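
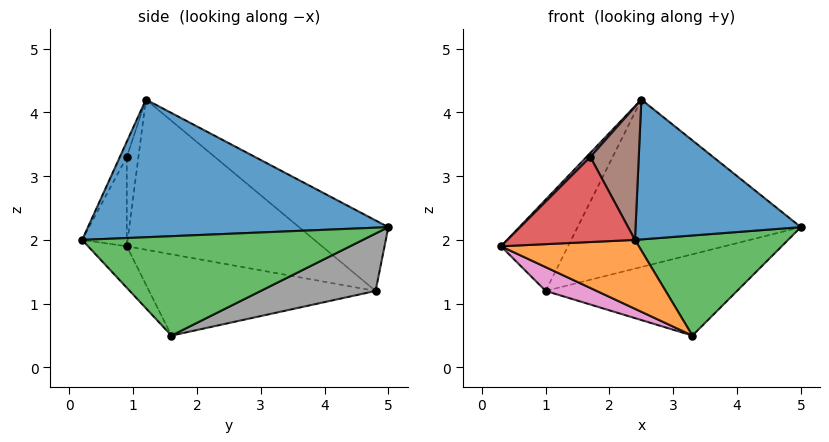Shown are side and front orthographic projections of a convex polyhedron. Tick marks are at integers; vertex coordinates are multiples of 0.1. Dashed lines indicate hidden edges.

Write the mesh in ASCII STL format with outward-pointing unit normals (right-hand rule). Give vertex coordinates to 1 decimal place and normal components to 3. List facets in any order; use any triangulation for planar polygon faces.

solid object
 facet normal 0.862 -0.474 0.176
  outer loop
   vertex 2.5 1.2 4.2
   vertex 2.4 0.2 2.0
   vertex 5.0 5.0 2.2
  endloop
 endfacet
 facet normal -0.185 -0.660 -0.728
  outer loop
   vertex 3.3 1.6 0.5
   vertex 2.4 0.2 2.0
   vertex 0.3 0.9 1.9
  endloop
 endfacet
 facet normal 0.875 -0.477 0.080
  outer loop
   vertex 3.3 1.6 0.5
   vertex 5.0 5.0 2.2
   vertex 2.4 0.2 2.0
  endloop
 endfacet
 facet normal -0.314 -0.896 0.314
  outer loop
   vertex 1.7 0.9 3.3
   vertex 0.3 0.9 1.9
   vertex 2.4 0.2 2.0
  endloop
 endfacet
 facet normal -0.688 -0.229 0.688
  outer loop
   vertex 1.7 0.9 3.3
   vertex 2.5 1.2 4.2
   vertex 0.3 0.9 1.9
  endloop
 endfacet
 facet normal -0.129 -0.900 0.415
  outer loop
   vertex 1.7 0.9 3.3
   vertex 2.4 0.2 2.0
   vertex 2.5 1.2 4.2
  endloop
 endfacet
 facet normal -0.404 -0.091 -0.910
  outer loop
   vertex 1.0 4.8 1.2
   vertex 3.3 1.6 0.5
   vertex 0.3 0.9 1.9
  endloop
 endfacet
 facet normal 0.211 0.351 -0.912
  outer loop
   vertex 1.0 4.8 1.2
   vertex 5.0 5.0 2.2
   vertex 3.3 1.6 0.5
  endloop
 endfacet
 facet normal -0.716 0.246 0.653
  outer loop
   vertex 1.0 4.8 1.2
   vertex 0.3 0.9 1.9
   vertex 2.5 1.2 4.2
  endloop
 endfacet
 facet normal -0.226 0.566 0.793
  outer loop
   vertex 1.0 4.8 1.2
   vertex 2.5 1.2 4.2
   vertex 5.0 5.0 2.2
  endloop
 endfacet
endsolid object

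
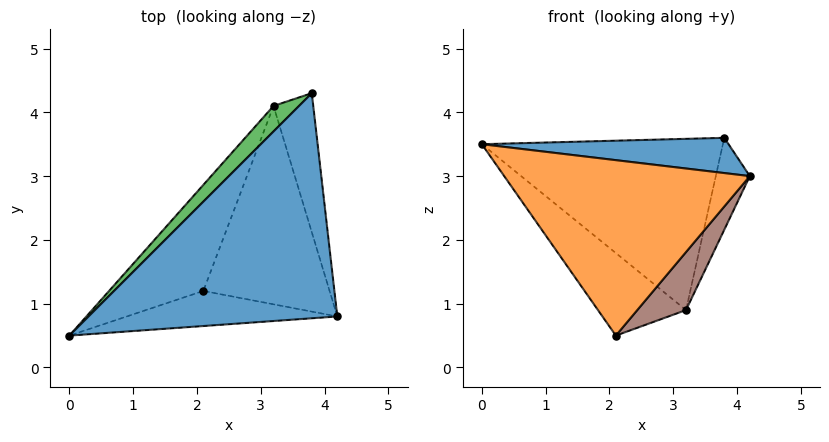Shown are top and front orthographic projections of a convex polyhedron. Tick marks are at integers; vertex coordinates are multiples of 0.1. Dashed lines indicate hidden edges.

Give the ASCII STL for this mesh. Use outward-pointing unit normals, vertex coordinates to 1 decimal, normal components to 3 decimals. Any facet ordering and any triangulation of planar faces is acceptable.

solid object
 facet normal 0.128 -0.153 0.980
  outer loop
   vertex 3.8 4.3 3.6
   vertex 0.0 0.5 3.5
   vertex 4.2 0.8 3.0
  endloop
 endfacet
 facet normal 0.047 -0.980 -0.196
  outer loop
   vertex 2.1 1.2 0.5
   vertex 4.2 0.8 3.0
   vertex 0.0 0.5 3.5
  endloop
 endfacet
 facet normal -0.705 0.702 0.105
  outer loop
   vertex 3.2 4.1 0.9
   vertex 0.0 0.5 3.5
   vertex 3.8 4.3 3.6
  endloop
 endfacet
 facet normal -0.800 0.369 -0.474
  outer loop
   vertex 3.2 4.1 0.9
   vertex 2.1 1.2 0.5
   vertex 0.0 0.5 3.5
  endloop
 endfacet
 facet normal 0.963 0.149 -0.225
  outer loop
   vertex 3.2 4.1 0.9
   vertex 3.8 4.3 3.6
   vertex 4.2 0.8 3.0
  endloop
 endfacet
 facet normal 0.737 -0.190 -0.649
  outer loop
   vertex 3.2 4.1 0.9
   vertex 4.2 0.8 3.0
   vertex 2.1 1.2 0.5
  endloop
 endfacet
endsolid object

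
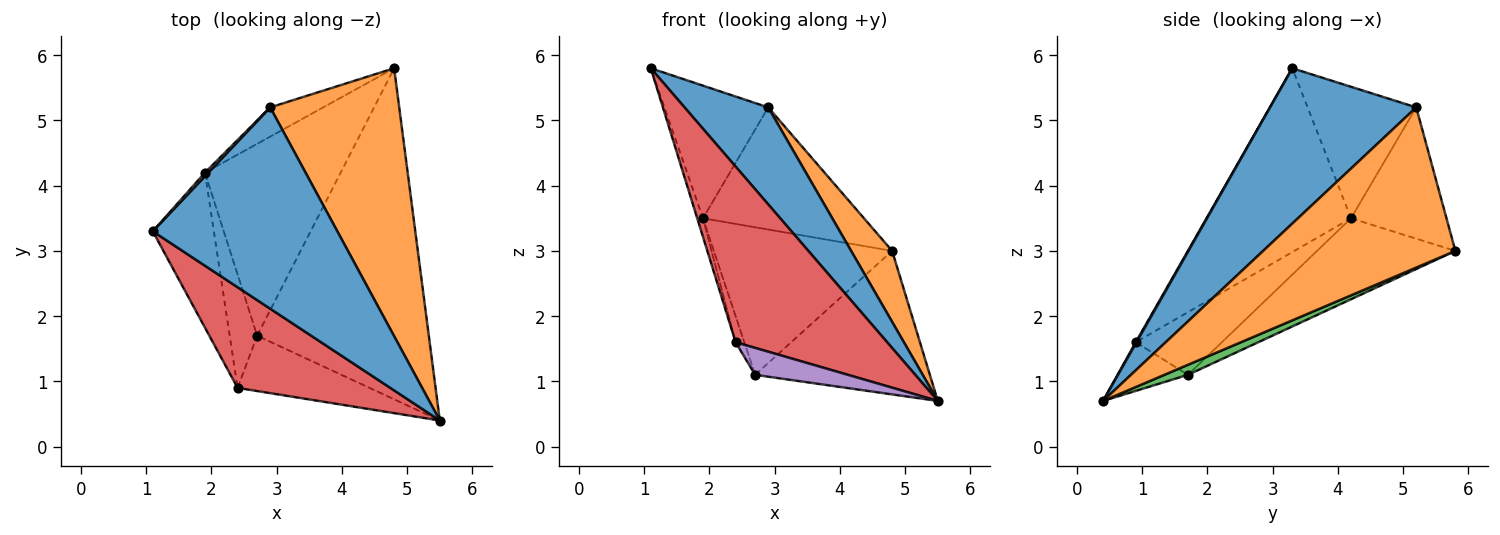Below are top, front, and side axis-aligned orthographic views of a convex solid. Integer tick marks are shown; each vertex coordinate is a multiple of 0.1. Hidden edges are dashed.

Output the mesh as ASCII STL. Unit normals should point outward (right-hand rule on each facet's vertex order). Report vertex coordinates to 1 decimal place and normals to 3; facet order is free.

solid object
 facet normal 0.604 -0.346 0.718
  outer loop
   vertex 2.9 5.2 5.2
   vertex 1.1 3.3 5.8
   vertex 5.5 0.4 0.7
  endloop
 endfacet
 facet normal 0.768 -0.164 0.619
  outer loop
   vertex 2.9 5.2 5.2
   vertex 5.5 0.4 0.7
   vertex 4.8 5.8 3.0
  endloop
 endfacet
 facet normal 0.054 0.397 -0.916
  outer loop
   vertex 2.7 1.7 1.1
   vertex 4.8 5.8 3.0
   vertex 5.5 0.4 0.7
  endloop
 endfacet
 facet normal 0.004 -0.868 0.497
  outer loop
   vertex 2.4 0.9 1.6
   vertex 5.5 0.4 0.7
   vertex 1.1 3.3 5.8
  endloop
 endfacet
 facet normal -0.315 -0.415 -0.853
  outer loop
   vertex 2.4 0.9 1.6
   vertex 2.7 1.7 1.1
   vertex 5.5 0.4 0.7
  endloop
 endfacet
 facet normal -0.500 0.842 -0.202
  outer loop
   vertex 1.9 4.2 3.5
   vertex 2.9 5.2 5.2
   vertex 4.8 5.8 3.0
  endloop
 endfacet
 facet normal -0.428 0.551 -0.717
  outer loop
   vertex 1.9 4.2 3.5
   vertex 4.8 5.8 3.0
   vertex 2.7 1.7 1.1
  endloop
 endfacet
 facet normal -0.723 0.691 0.019
  outer loop
   vertex 1.9 4.2 3.5
   vertex 1.1 3.3 5.8
   vertex 2.9 5.2 5.2
  endloop
 endfacet
 facet normal -0.948 0.038 -0.315
  outer loop
   vertex 1.9 4.2 3.5
   vertex 2.4 0.9 1.6
   vertex 1.1 3.3 5.8
  endloop
 endfacet
 facet normal -0.912 0.092 -0.400
  outer loop
   vertex 1.9 4.2 3.5
   vertex 2.7 1.7 1.1
   vertex 2.4 0.9 1.6
  endloop
 endfacet
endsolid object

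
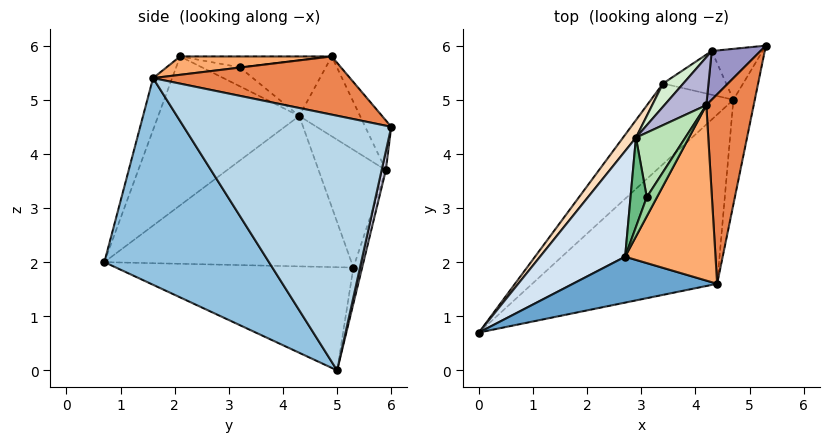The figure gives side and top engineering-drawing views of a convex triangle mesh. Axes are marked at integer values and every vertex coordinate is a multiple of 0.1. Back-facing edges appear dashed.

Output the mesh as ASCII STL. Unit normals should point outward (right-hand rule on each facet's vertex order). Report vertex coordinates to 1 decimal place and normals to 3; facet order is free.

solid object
 facet normal -0.157 -0.885 0.438
  outer loop
   vertex 4.4 1.6 5.4
   vertex 2.7 2.1 5.8
   vertex 0.0 0.7 2.0
  endloop
 endfacet
 facet normal 0.495 -0.747 -0.443
  outer loop
   vertex 4.4 1.6 5.4
   vertex 0.0 0.7 2.0
   vertex 4.7 5.0 0.0
  endloop
 endfacet
 facet normal 0.973 -0.216 -0.082
  outer loop
   vertex 4.4 1.6 5.4
   vertex 4.7 5.0 0.0
   vertex 5.3 6.0 4.5
  endloop
 endfacet
 facet normal -0.825 0.311 0.472
  outer loop
   vertex 2.9 4.3 4.7
   vertex 0.0 0.7 2.0
   vertex 2.7 2.1 5.8
  endloop
 endfacet
 facet normal 0.775 -0.030 0.631
  outer loop
   vertex 4.2 4.9 5.8
   vertex 4.4 1.6 5.4
   vertex 5.3 6.0 4.5
  endloop
 endfacet
 facet normal 0.198 -0.106 0.974
  outer loop
   vertex 4.2 4.9 5.8
   vertex 2.7 2.1 5.8
   vertex 4.4 1.6 5.4
  endloop
 endfacet
 facet normal -0.681 0.491 -0.543
  outer loop
   vertex 3.4 5.3 1.9
   vertex 4.7 5.0 0.0
   vertex 0.0 0.7 2.0
  endloop
 endfacet
 facet normal -0.802 0.594 0.069
  outer loop
   vertex 3.4 5.3 1.9
   vertex 0.0 0.7 2.0
   vertex 2.9 4.3 4.7
  endloop
 endfacet
 facet normal -0.706 0.367 0.605
  outer loop
   vertex 3.1 3.2 5.6
   vertex 2.9 4.3 4.7
   vertex 2.7 2.1 5.8
  endloop
 endfacet
 facet normal -0.677 0.363 0.641
  outer loop
   vertex 3.1 3.2 5.6
   vertex 2.7 2.1 5.8
   vertex 4.2 4.9 5.8
  endloop
 endfacet
 facet normal -0.694 0.376 0.614
  outer loop
   vertex 3.1 3.2 5.6
   vertex 4.2 4.9 5.8
   vertex 2.9 4.3 4.7
  endloop
 endfacet
 facet normal -0.708 0.696 0.122
  outer loop
   vertex 4.3 5.9 3.7
   vertex 3.4 5.3 1.9
   vertex 2.9 4.3 4.7
  endloop
 endfacet
 facet normal -0.389 0.839 0.381
  outer loop
   vertex 4.3 5.9 3.7
   vertex 4.2 4.9 5.8
   vertex 5.3 6.0 4.5
  endloop
 endfacet
 facet normal -0.606 0.729 0.318
  outer loop
   vertex 4.3 5.9 3.7
   vertex 2.9 4.3 4.7
   vertex 4.2 4.9 5.8
  endloop
 endfacet
 facet normal 0.084 0.970 -0.227
  outer loop
   vertex 4.3 5.9 3.7
   vertex 5.3 6.0 4.5
   vertex 4.7 5.0 0.0
  endloop
 endfacet
 facet normal -0.142 0.958 -0.248
  outer loop
   vertex 4.3 5.9 3.7
   vertex 4.7 5.0 0.0
   vertex 3.4 5.3 1.9
  endloop
 endfacet
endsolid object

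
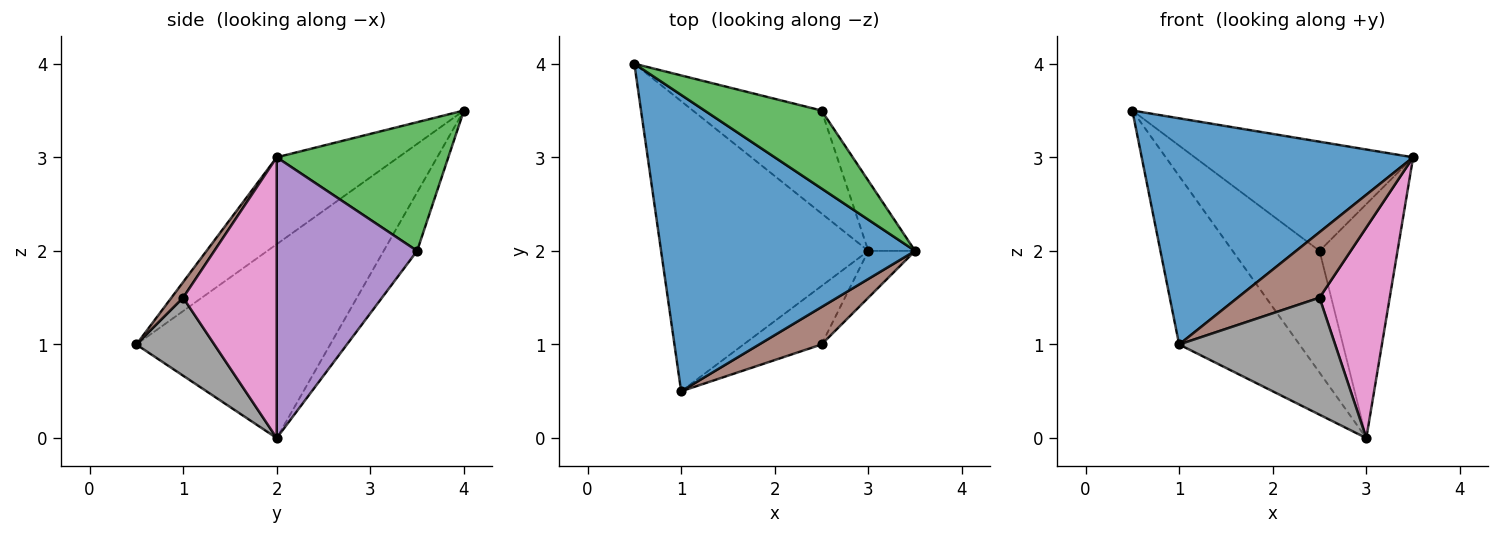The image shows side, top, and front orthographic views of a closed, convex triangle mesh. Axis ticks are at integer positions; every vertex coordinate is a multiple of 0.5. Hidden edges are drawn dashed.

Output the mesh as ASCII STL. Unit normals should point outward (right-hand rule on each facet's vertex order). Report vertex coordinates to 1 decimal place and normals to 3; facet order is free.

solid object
 facet normal -0.262 -0.585 0.767
  outer loop
   vertex 1.0 0.5 1.0
   vertex 3.5 2.0 3.0
   vertex 0.5 4.0 3.5
  endloop
 endfacet
 facet normal -0.629 0.390 -0.672
  outer loop
   vertex 3.0 2.0 0.0
   vertex 1.0 0.5 1.0
   vertex 0.5 4.0 3.5
  endloop
 endfacet
 facet normal 0.539 0.686 0.490
  outer loop
   vertex 2.5 3.5 2.0
   vertex 0.5 4.0 3.5
   vertex 3.5 2.0 3.0
  endloop
 endfacet
 facet normal -0.282 0.732 -0.620
  outer loop
   vertex 2.5 3.5 2.0
   vertex 3.0 2.0 0.0
   vertex 0.5 4.0 3.5
  endloop
 endfacet
 facet normal 0.865 0.481 -0.144
  outer loop
   vertex 2.5 3.5 2.0
   vertex 3.5 2.0 3.0
   vertex 3.0 2.0 0.0
  endloop
 endfacet
 facet normal 0.123 -0.862 0.492
  outer loop
   vertex 2.5 1.0 1.5
   vertex 3.5 2.0 3.0
   vertex 1.0 0.5 1.0
  endloop
 endfacet
 facet normal 0.793 -0.595 -0.132
  outer loop
   vertex 2.5 1.0 1.5
   vertex 3.0 2.0 0.0
   vertex 3.5 2.0 3.0
  endloop
 endfacet
 facet normal 0.408 -0.816 -0.408
  outer loop
   vertex 2.5 1.0 1.5
   vertex 1.0 0.5 1.0
   vertex 3.0 2.0 0.0
  endloop
 endfacet
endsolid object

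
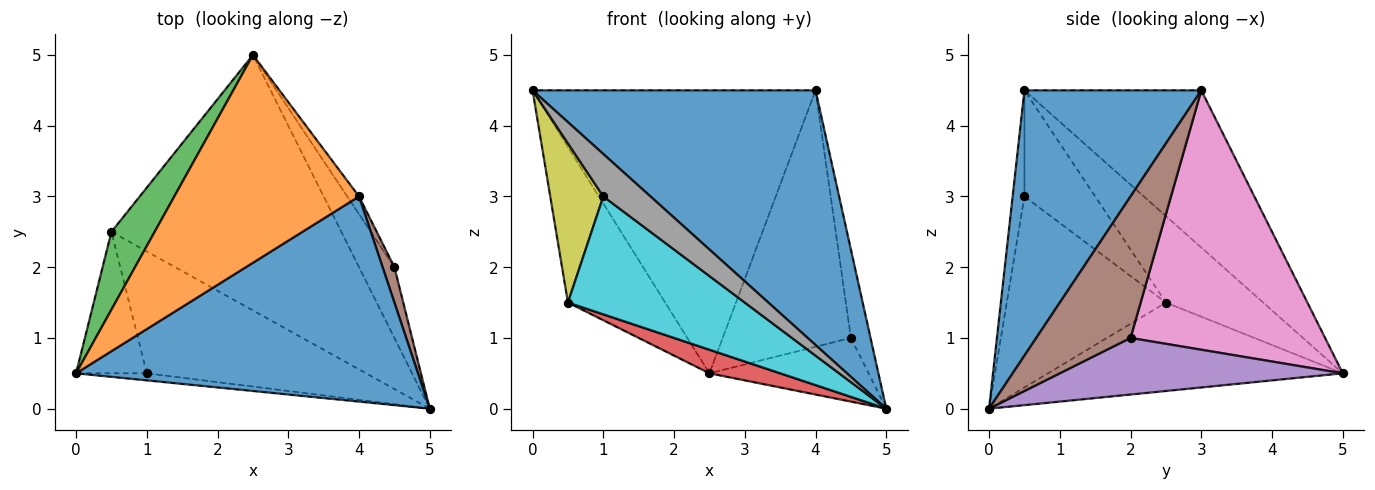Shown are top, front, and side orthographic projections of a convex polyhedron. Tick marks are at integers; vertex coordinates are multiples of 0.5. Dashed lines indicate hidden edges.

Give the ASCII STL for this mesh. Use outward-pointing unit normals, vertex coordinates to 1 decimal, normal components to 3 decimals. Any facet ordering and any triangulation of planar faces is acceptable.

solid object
 facet normal 0.438 -0.700 0.564
  outer loop
   vertex 4.0 3.0 4.5
   vertex 0.0 0.5 4.5
   vertex 5.0 0.0 0.0
  endloop
 endfacet
 facet normal -0.450 0.720 0.529
  outer loop
   vertex 4.0 3.0 4.5
   vertex 2.5 5.0 0.5
   vertex 0.0 0.5 4.5
  endloop
 endfacet
 facet normal -0.667 0.667 0.333
  outer loop
   vertex 0.5 2.5 1.5
   vertex 0.0 0.5 4.5
   vertex 2.5 5.0 0.5
  endloop
 endfacet
 facet normal -0.358 -0.086 -0.930
  outer loop
   vertex 0.5 2.5 1.5
   vertex 2.5 5.0 0.5
   vertex 5.0 0.0 0.0
  endloop
 endfacet
 facet normal 0.765 0.431 -0.478
  outer loop
   vertex 4.5 2.0 1.0
   vertex 5.0 0.0 0.0
   vertex 2.5 5.0 0.5
  endloop
 endfacet
 facet normal 0.976 0.203 0.081
  outer loop
   vertex 4.5 2.0 1.0
   vertex 4.0 3.0 4.5
   vertex 5.0 0.0 0.0
  endloop
 endfacet
 facet normal 0.834 0.550 -0.038
  outer loop
   vertex 4.5 2.0 1.0
   vertex 2.5 5.0 0.5
   vertex 4.0 3.0 4.5
  endloop
 endfacet
 facet normal -0.239 -0.958 -0.160
  outer loop
   vertex 1.0 0.5 3.0
   vertex 5.0 0.0 0.0
   vertex 0.0 0.5 4.5
  endloop
 endfacet
 facet normal -0.706 -0.529 -0.471
  outer loop
   vertex 1.0 0.5 3.0
   vertex 0.0 0.5 4.5
   vertex 0.5 2.5 1.5
  endloop
 endfacet
 facet normal -0.531 -0.589 -0.609
  outer loop
   vertex 1.0 0.5 3.0
   vertex 0.5 2.5 1.5
   vertex 5.0 0.0 0.0
  endloop
 endfacet
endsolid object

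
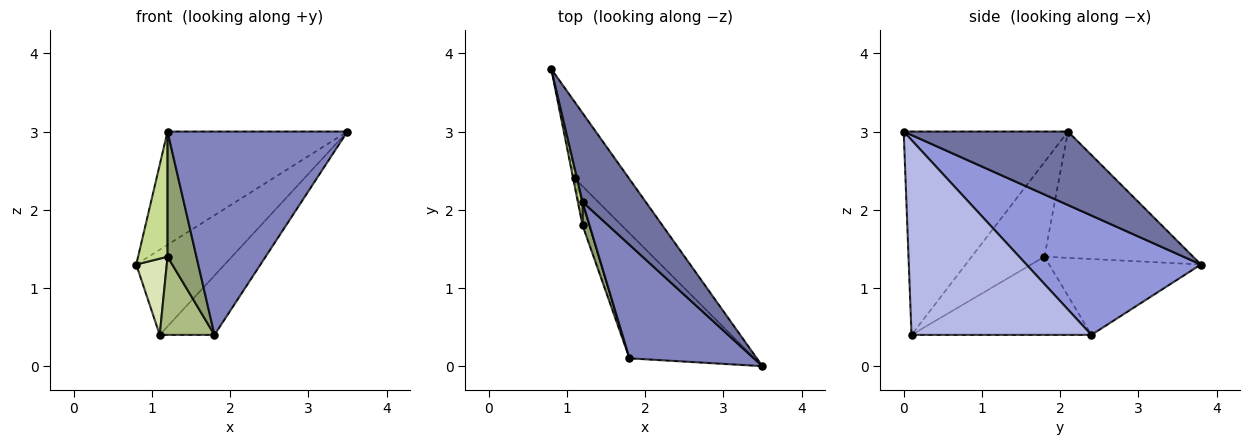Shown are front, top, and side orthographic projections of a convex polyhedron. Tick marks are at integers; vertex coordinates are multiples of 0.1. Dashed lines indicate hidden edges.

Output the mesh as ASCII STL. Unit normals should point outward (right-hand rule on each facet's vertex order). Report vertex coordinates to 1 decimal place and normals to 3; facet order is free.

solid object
 facet normal 0.583 0.639 0.502
  outer loop
   vertex 1.2 2.1 3.0
   vertex 3.5 0.0 3.0
   vertex 0.8 3.8 1.3
  endloop
 endfacet
 facet normal -0.623 -0.683 0.381
  outer loop
   vertex 1.2 2.1 3.0
   vertex 1.8 0.1 0.4
   vertex 3.5 0.0 3.0
  endloop
 endfacet
 facet normal 0.826 0.419 -0.376
  outer loop
   vertex 1.1 2.4 0.4
   vertex 0.8 3.8 1.3
   vertex 3.5 0.0 3.0
  endloop
 endfacet
 facet normal 0.815 0.248 -0.523
  outer loop
   vertex 1.1 2.4 0.4
   vertex 3.5 0.0 3.0
   vertex 1.8 0.1 0.4
  endloop
 endfacet
 facet normal -0.927 -0.368 0.069
  outer loop
   vertex 1.2 1.8 1.4
   vertex 1.8 0.1 0.4
   vertex 1.2 2.1 3.0
  endloop
 endfacet
 facet normal -0.954 -0.290 -0.079
  outer loop
   vertex 1.2 1.8 1.4
   vertex 1.1 2.4 0.4
   vertex 1.8 0.1 0.4
  endloop
 endfacet
 facet normal -0.980 -0.194 0.036
  outer loop
   vertex 1.2 1.8 1.4
   vertex 1.2 2.1 3.0
   vertex 0.8 3.8 1.3
  endloop
 endfacet
 facet normal -0.980 -0.197 -0.020
  outer loop
   vertex 1.2 1.8 1.4
   vertex 0.8 3.8 1.3
   vertex 1.1 2.4 0.4
  endloop
 endfacet
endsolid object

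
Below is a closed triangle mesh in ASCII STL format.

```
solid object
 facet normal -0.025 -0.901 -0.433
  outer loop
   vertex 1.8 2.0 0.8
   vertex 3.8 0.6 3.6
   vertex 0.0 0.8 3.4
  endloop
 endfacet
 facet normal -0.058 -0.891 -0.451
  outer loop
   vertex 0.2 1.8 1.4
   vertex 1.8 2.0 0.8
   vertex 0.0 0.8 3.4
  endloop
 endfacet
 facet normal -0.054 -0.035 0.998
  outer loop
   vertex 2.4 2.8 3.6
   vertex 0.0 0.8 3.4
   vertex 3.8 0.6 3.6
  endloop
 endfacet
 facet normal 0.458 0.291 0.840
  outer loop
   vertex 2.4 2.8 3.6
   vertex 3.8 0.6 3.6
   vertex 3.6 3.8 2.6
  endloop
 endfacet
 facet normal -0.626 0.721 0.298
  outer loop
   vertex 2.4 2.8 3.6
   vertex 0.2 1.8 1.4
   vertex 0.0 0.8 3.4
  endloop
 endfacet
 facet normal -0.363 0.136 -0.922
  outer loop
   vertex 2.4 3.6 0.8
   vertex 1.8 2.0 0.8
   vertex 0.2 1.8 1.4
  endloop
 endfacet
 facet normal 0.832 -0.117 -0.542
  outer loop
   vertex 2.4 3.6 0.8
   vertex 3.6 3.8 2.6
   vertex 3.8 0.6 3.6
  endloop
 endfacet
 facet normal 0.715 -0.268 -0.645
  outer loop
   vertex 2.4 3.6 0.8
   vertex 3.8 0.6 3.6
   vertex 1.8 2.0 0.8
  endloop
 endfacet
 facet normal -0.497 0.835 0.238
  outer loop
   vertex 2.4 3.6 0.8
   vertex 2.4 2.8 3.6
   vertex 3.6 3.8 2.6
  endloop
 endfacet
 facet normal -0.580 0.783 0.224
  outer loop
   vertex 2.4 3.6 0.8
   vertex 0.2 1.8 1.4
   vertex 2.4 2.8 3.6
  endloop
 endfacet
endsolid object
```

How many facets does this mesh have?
10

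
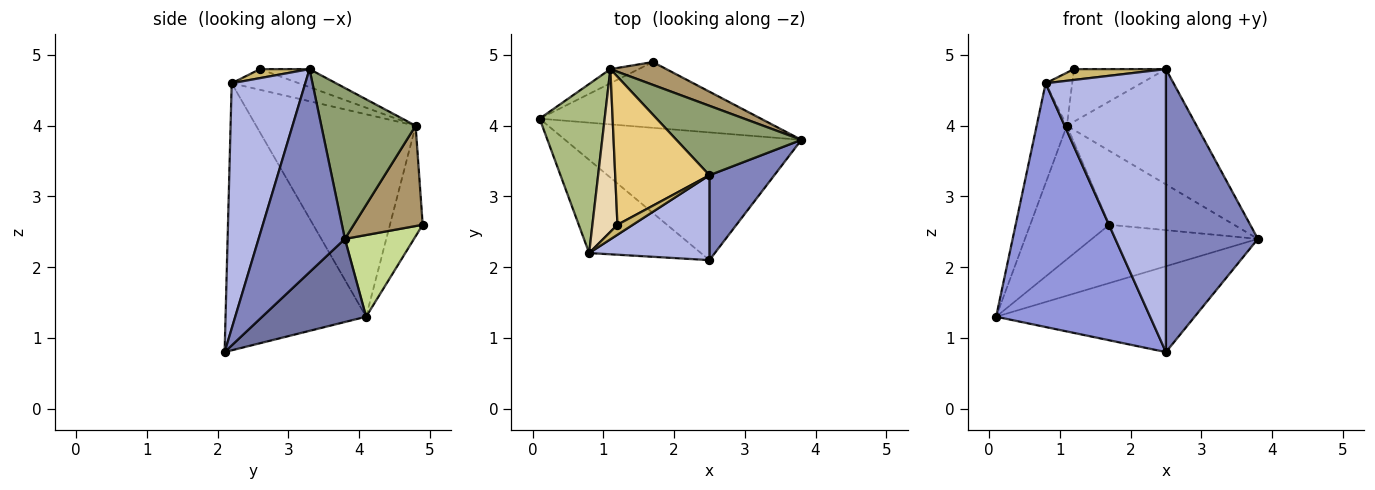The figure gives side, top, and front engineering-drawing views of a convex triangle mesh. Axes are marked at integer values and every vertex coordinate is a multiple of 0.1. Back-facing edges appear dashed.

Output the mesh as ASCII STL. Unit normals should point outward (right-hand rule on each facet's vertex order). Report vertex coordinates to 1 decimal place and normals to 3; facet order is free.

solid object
 facet normal 0.280 0.535 -0.797
  outer loop
   vertex 2.5 2.1 0.8
   vertex 0.1 4.1 1.3
   vertex 3.8 3.8 2.4
  endloop
 endfacet
 facet normal 0.669 -0.712 0.214
  outer loop
   vertex 2.5 3.3 4.8
   vertex 2.5 2.1 0.8
   vertex 3.8 3.8 2.4
  endloop
 endfacet
 facet normal -0.649 -0.711 -0.272
  outer loop
   vertex 0.8 2.2 4.6
   vertex 0.1 4.1 1.3
   vertex 2.5 2.1 0.8
  endloop
 endfacet
 facet normal 0.506 -0.826 0.248
  outer loop
   vertex 0.8 2.2 4.6
   vertex 2.5 2.1 0.8
   vertex 2.5 3.3 4.8
  endloop
 endfacet
 facet normal 0.529 0.727 0.438
  outer loop
   vertex 1.1 4.8 4.0
   vertex 2.5 3.3 4.8
   vertex 3.8 3.8 2.4
  endloop
 endfacet
 facet normal -0.937 0.178 0.301
  outer loop
   vertex 1.1 4.8 4.0
   vertex 0.1 4.1 1.3
   vertex 0.8 2.2 4.6
  endloop
 endfacet
 facet normal 0.266 0.639 -0.721
  outer loop
   vertex 1.7 4.9 2.6
   vertex 3.8 3.8 2.4
   vertex 0.1 4.1 1.3
  endloop
 endfacet
 facet normal -0.381 0.920 -0.097
  outer loop
   vertex 1.7 4.9 2.6
   vertex 0.1 4.1 1.3
   vertex 1.1 4.8 4.0
  endloop
 endfacet
 facet normal 0.467 0.845 0.261
  outer loop
   vertex 1.7 4.9 2.6
   vertex 1.1 4.8 4.0
   vertex 3.8 3.8 2.4
  endloop
 endfacet
 facet normal 0.368 -0.683 0.631
  outer loop
   vertex 1.2 2.6 4.8
   vertex 0.8 2.2 4.6
   vertex 2.5 3.3 4.8
  endloop
 endfacet
 facet normal -0.177 0.329 0.927
  outer loop
   vertex 1.2 2.6 4.8
   vertex 2.5 3.3 4.8
   vertex 1.1 4.8 4.0
  endloop
 endfacet
 facet normal -0.618 0.244 0.748
  outer loop
   vertex 1.2 2.6 4.8
   vertex 1.1 4.8 4.0
   vertex 0.8 2.2 4.6
  endloop
 endfacet
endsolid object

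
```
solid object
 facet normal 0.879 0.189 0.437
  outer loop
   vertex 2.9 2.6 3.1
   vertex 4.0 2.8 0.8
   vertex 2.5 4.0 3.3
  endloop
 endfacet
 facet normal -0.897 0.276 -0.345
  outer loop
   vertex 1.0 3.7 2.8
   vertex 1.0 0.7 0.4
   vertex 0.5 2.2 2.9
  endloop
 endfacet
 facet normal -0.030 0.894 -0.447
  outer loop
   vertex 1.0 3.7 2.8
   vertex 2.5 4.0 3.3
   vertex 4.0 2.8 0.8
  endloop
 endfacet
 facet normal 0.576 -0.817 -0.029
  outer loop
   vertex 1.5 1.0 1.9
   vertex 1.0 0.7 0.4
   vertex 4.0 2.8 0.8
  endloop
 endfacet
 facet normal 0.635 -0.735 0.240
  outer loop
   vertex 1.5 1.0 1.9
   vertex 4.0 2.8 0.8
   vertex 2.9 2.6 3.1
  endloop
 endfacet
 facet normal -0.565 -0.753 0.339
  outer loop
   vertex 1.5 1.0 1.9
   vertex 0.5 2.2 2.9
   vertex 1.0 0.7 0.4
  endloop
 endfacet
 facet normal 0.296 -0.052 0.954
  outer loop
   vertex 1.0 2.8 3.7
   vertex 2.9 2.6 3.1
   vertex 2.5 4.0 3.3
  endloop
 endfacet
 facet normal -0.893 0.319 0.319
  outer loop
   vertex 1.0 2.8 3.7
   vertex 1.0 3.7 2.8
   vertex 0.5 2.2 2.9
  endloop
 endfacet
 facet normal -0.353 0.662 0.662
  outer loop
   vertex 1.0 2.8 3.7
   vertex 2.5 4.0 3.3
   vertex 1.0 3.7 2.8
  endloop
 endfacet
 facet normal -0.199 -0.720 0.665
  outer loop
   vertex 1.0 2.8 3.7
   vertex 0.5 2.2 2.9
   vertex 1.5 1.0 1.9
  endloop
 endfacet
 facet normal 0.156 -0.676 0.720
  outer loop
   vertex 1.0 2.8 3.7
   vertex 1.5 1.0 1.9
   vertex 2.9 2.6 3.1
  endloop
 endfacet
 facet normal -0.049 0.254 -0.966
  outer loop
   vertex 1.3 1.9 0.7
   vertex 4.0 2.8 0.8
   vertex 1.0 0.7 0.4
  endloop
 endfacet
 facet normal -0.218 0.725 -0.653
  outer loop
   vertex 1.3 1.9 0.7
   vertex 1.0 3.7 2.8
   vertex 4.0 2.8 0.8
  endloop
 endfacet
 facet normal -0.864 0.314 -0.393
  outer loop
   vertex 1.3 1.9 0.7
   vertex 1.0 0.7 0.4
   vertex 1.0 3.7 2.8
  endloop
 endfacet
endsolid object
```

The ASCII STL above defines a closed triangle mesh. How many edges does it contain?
21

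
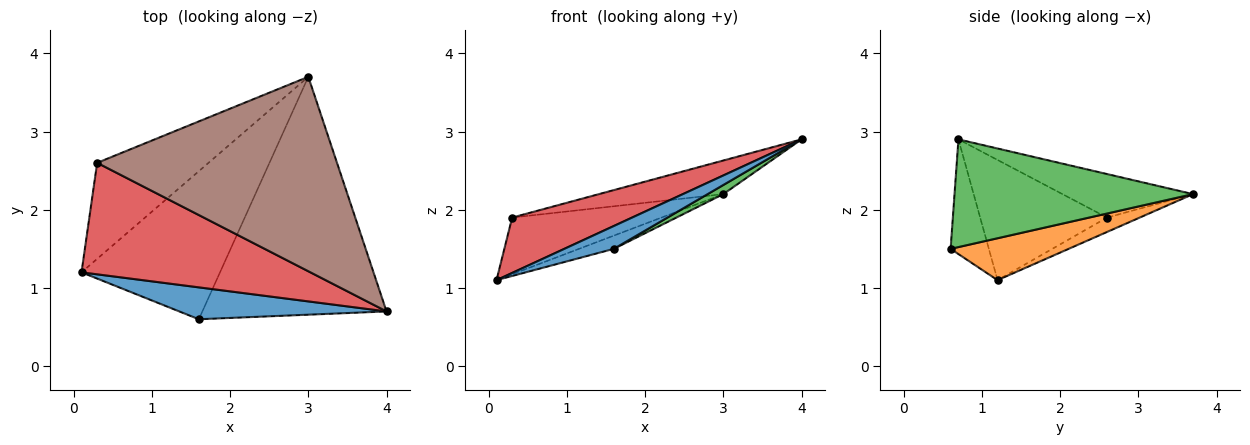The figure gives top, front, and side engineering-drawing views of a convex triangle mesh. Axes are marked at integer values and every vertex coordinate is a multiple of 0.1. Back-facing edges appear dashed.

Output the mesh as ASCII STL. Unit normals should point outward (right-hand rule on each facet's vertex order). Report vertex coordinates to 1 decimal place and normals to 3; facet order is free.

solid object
 facet normal -0.410 -0.531 0.741
  outer loop
   vertex 1.6 0.6 1.5
   vertex 4.0 0.7 2.9
   vertex 0.1 1.2 1.1
  endloop
 endfacet
 facet normal 0.288 0.085 -0.954
  outer loop
   vertex 1.6 0.6 1.5
   vertex 0.1 1.2 1.1
   vertex 3.0 3.7 2.2
  endloop
 endfacet
 facet normal 0.505 -0.033 -0.863
  outer loop
   vertex 1.6 0.6 1.5
   vertex 3.0 3.7 2.2
   vertex 4.0 0.7 2.9
  endloop
 endfacet
 facet normal -0.426 -0.402 0.811
  outer loop
   vertex 0.3 2.6 1.9
   vertex 0.1 1.2 1.1
   vertex 4.0 0.7 2.9
  endloop
 endfacet
 facet normal -0.111 0.505 -0.856
  outer loop
   vertex 0.3 2.6 1.9
   vertex 3.0 3.7 2.2
   vertex 0.1 1.2 1.1
  endloop
 endfacet
 facet normal -0.176 0.168 0.970
  outer loop
   vertex 0.3 2.6 1.9
   vertex 4.0 0.7 2.9
   vertex 3.0 3.7 2.2
  endloop
 endfacet
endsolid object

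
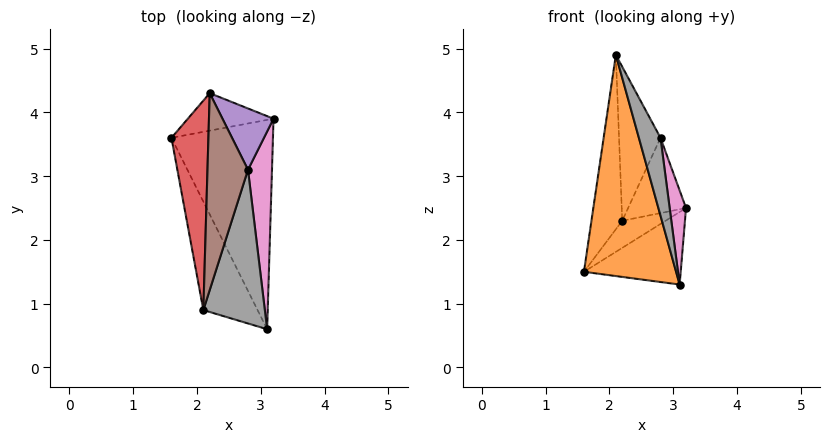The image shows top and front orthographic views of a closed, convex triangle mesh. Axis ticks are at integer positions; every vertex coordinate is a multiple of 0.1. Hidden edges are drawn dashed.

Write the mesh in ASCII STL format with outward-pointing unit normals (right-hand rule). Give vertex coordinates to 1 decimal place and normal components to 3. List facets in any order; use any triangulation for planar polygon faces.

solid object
 facet normal 0.468 0.290 -0.835
  outer loop
   vertex 3.1 0.6 1.3
   vertex 1.6 3.6 1.5
   vertex 3.2 3.9 2.5
  endloop
 endfacet
 facet normal -0.880 -0.426 -0.209
  outer loop
   vertex 2.1 0.9 4.9
   vertex 1.6 3.6 1.5
   vertex 3.1 0.6 1.3
  endloop
 endfacet
 facet normal 0.369 0.545 -0.753
  outer loop
   vertex 2.2 4.3 2.3
   vertex 3.2 3.9 2.5
   vertex 1.6 3.6 1.5
  endloop
 endfacet
 facet normal -0.871 0.315 0.378
  outer loop
   vertex 2.2 4.3 2.3
   vertex 1.6 3.6 1.5
   vertex 2.1 0.9 4.9
  endloop
 endfacet
 facet normal 0.181 0.763 0.621
  outer loop
   vertex 2.8 3.1 3.6
   vertex 3.2 3.9 2.5
   vertex 2.2 4.3 2.3
  endloop
 endfacet
 facet normal -0.428 0.557 0.712
  outer loop
   vertex 2.8 3.1 3.6
   vertex 2.2 4.3 2.3
   vertex 2.1 0.9 4.9
  endloop
 endfacet
 facet normal 0.958 -0.123 0.259
  outer loop
   vertex 2.8 3.1 3.6
   vertex 3.1 0.6 1.3
   vertex 3.2 3.9 2.5
  endloop
 endfacet
 facet normal 0.951 -0.140 0.276
  outer loop
   vertex 2.8 3.1 3.6
   vertex 2.1 0.9 4.9
   vertex 3.1 0.6 1.3
  endloop
 endfacet
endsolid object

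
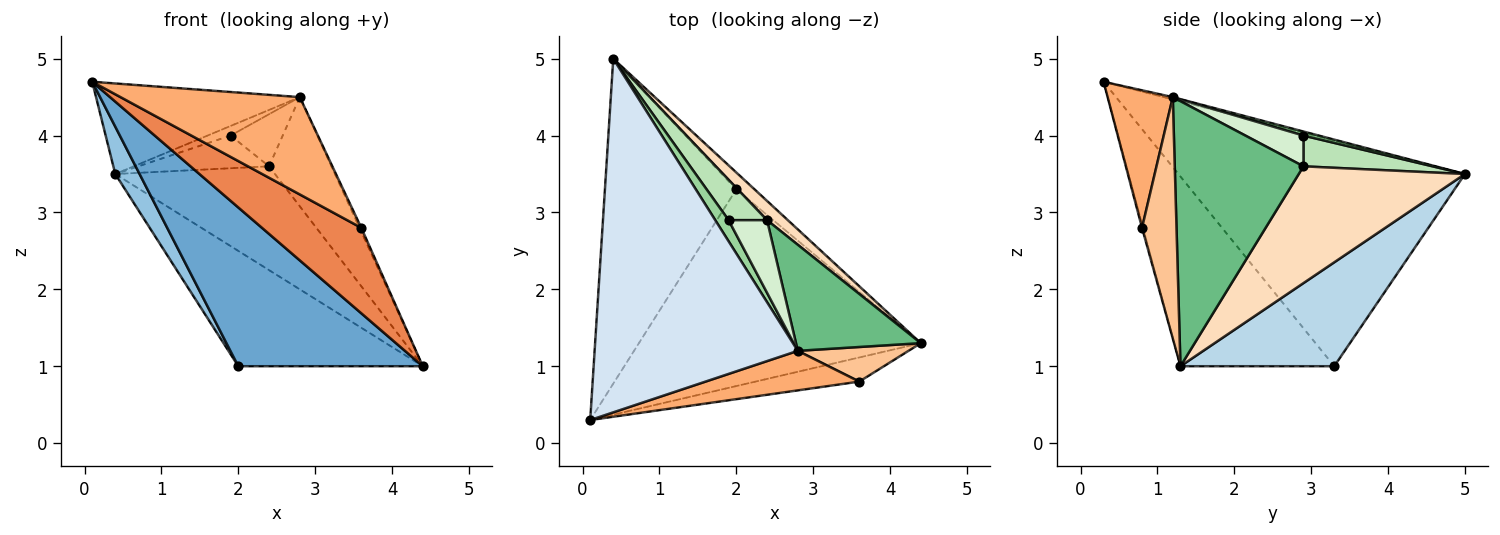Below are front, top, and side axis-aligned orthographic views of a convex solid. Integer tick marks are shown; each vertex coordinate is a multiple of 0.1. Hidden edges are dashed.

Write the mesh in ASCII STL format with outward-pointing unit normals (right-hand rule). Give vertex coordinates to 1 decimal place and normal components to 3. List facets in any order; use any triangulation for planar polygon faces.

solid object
 facet normal -0.464 -0.557 -0.689
  outer loop
   vertex 2.0 3.3 1.0
   vertex 4.4 1.3 1.0
   vertex 0.1 0.3 4.7
  endloop
 endfacet
 facet normal -0.862 -0.073 -0.502
  outer loop
   vertex 2.0 3.3 1.0
   vertex 0.1 0.3 4.7
   vertex 0.4 5.0 3.5
  endloop
 endfacet
 facet normal 0.636 0.763 -0.112
  outer loop
   vertex 2.0 3.3 1.0
   vertex 0.4 5.0 3.5
   vertex 4.4 1.3 1.0
  endloop
 endfacet
 facet normal -0.011 0.248 0.969
  outer loop
   vertex 2.8 1.2 4.5
   vertex 0.4 5.0 3.5
   vertex 0.1 0.3 4.7
  endloop
 endfacet
 facet normal -0.010 -0.962 -0.272
  outer loop
   vertex 3.6 0.8 2.8
   vertex 0.1 0.3 4.7
   vertex 4.4 1.3 1.0
  endloop
 endfacet
 facet normal 0.319 -0.878 0.357
  outer loop
   vertex 3.6 0.8 2.8
   vertex 2.8 1.2 4.5
   vertex 0.1 0.3 4.7
  endloop
 endfacet
 facet normal 0.908 0.046 0.416
  outer loop
   vertex 3.6 0.8 2.8
   vertex 4.4 1.3 1.0
   vertex 2.8 1.2 4.5
  endloop
 endfacet
 facet normal 0.715 0.687 0.127
  outer loop
   vertex 2.4 2.9 3.6
   vertex 4.4 1.3 1.0
   vertex 0.4 5.0 3.5
  endloop
 endfacet
 facet normal 0.829 0.402 0.390
  outer loop
   vertex 2.4 2.9 3.6
   vertex 2.8 1.2 4.5
   vertex 4.4 1.3 1.0
  endloop
 endfacet
 facet normal 0.266 0.399 0.878
  outer loop
   vertex 1.9 2.9 4.0
   vertex 0.4 5.0 3.5
   vertex 2.8 1.2 4.5
  endloop
 endfacet
 facet normal 0.528 0.534 0.660
  outer loop
   vertex 1.9 2.9 4.0
   vertex 2.4 2.9 3.6
   vertex 0.4 5.0 3.5
  endloop
 endfacet
 facet normal 0.545 0.489 0.681
  outer loop
   vertex 1.9 2.9 4.0
   vertex 2.8 1.2 4.5
   vertex 2.4 2.9 3.6
  endloop
 endfacet
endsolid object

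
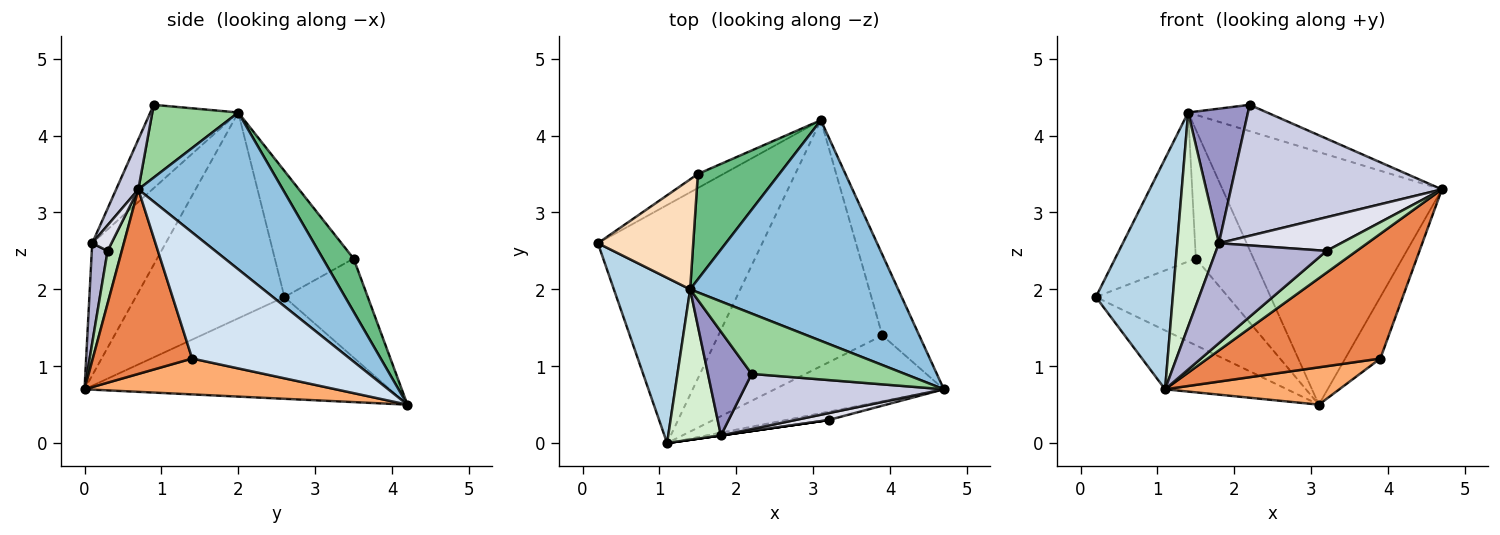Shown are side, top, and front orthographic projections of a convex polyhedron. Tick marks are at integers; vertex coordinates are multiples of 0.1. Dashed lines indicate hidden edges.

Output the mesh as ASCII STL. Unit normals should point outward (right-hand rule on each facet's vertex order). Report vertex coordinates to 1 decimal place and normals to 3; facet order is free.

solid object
 facet normal -0.515 0.206 -0.832
  outer loop
   vertex 1.1 0.0 0.7
   vertex 0.2 2.6 1.9
   vertex 3.1 4.2 0.5
  endloop
 endfacet
 facet normal 0.444 0.675 0.589
  outer loop
   vertex 1.4 2.0 4.3
   vertex 4.7 0.7 3.3
   vertex 3.1 4.2 0.5
  endloop
 endfacet
 facet normal -0.844 -0.436 0.313
  outer loop
   vertex 1.4 2.0 4.3
   vertex 0.2 2.6 1.9
   vertex 1.1 0.0 0.7
  endloop
 endfacet
 facet normal 0.938 0.209 -0.275
  outer loop
   vertex 3.9 1.4 1.1
   vertex 3.1 4.2 0.5
   vertex 4.7 0.7 3.3
  endloop
 endfacet
 facet normal 0.454 -0.788 -0.416
  outer loop
   vertex 3.9 1.4 1.1
   vertex 4.7 0.7 3.3
   vertex 1.1 0.0 0.7
  endloop
 endfacet
 facet normal 0.211 -0.147 -0.966
  outer loop
   vertex 3.9 1.4 1.1
   vertex 1.1 0.0 0.7
   vertex 3.1 4.2 0.5
  endloop
 endfacet
 facet normal -0.528 0.838 -0.136
  outer loop
   vertex 1.5 3.5 2.4
   vertex 3.1 4.2 0.5
   vertex 0.2 2.6 1.9
  endloop
 endfacet
 facet normal -0.618 0.633 0.467
  outer loop
   vertex 1.5 3.5 2.4
   vertex 0.2 2.6 1.9
   vertex 1.4 2.0 4.3
  endloop
 endfacet
 facet normal 0.382 0.716 0.585
  outer loop
   vertex 1.5 3.5 2.4
   vertex 1.4 2.0 4.3
   vertex 3.1 4.2 0.5
  endloop
 endfacet
 facet normal 0.399 0.367 0.840
  outer loop
   vertex 2.2 0.9 4.4
   vertex 4.7 0.7 3.3
   vertex 1.4 2.0 4.3
  endloop
 endfacet
 facet normal 0.402 -0.855 -0.327
  outer loop
   vertex 3.2 0.3 2.5
   vertex 1.1 0.0 0.7
   vertex 4.7 0.7 3.3
  endloop
 endfacet
 facet normal -0.822 -0.466 0.327
  outer loop
   vertex 1.8 0.1 2.6
   vertex 1.4 2.0 4.3
   vertex 1.1 0.0 0.7
  endloop
 endfacet
 facet normal -0.759 -0.516 0.398
  outer loop
   vertex 1.8 0.1 2.6
   vertex 2.2 0.9 4.4
   vertex 1.4 2.0 4.3
  endloop
 endfacet
 facet normal 0.141 -0.990 0.000
  outer loop
   vertex 1.8 0.1 2.6
   vertex 1.1 0.0 0.7
   vertex 3.2 0.3 2.5
  endloop
 endfacet
 facet normal 0.097 -0.917 0.386
  outer loop
   vertex 1.8 0.1 2.6
   vertex 4.7 0.7 3.3
   vertex 2.2 0.9 4.4
  endloop
 endfacet
 facet normal 0.152 -0.968 0.198
  outer loop
   vertex 1.8 0.1 2.6
   vertex 3.2 0.3 2.5
   vertex 4.7 0.7 3.3
  endloop
 endfacet
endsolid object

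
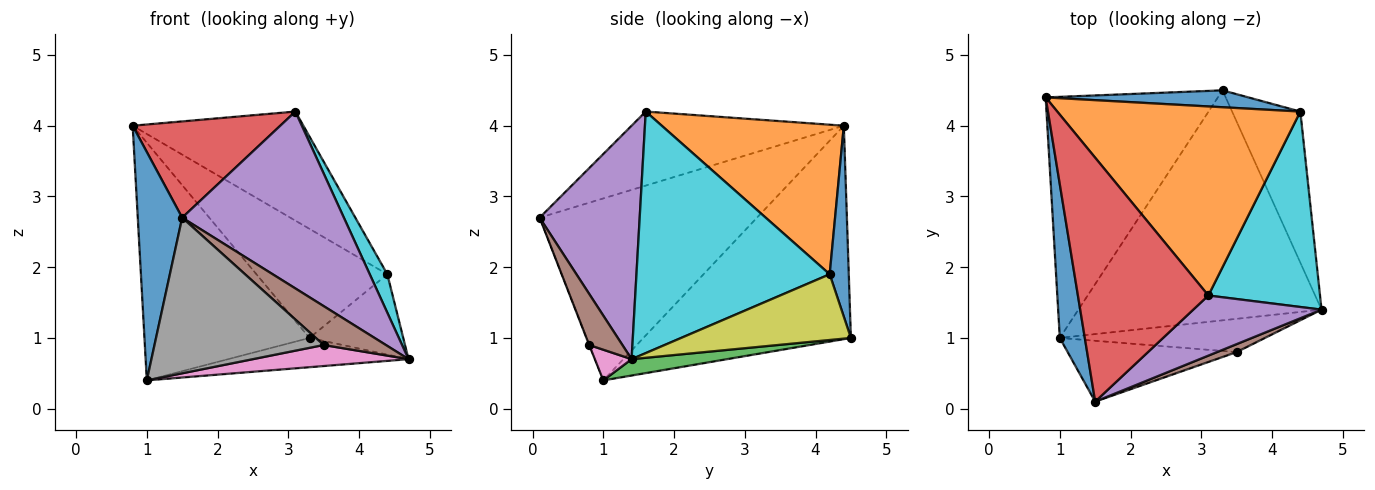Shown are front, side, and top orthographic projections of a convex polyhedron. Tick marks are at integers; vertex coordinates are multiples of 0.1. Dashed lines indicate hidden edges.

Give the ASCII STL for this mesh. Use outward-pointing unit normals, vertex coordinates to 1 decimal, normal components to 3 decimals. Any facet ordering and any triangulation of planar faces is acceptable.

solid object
 facet normal -0.971 -0.198 0.133
  outer loop
   vertex 1.0 1.0 0.4
   vertex 1.5 0.1 2.7
   vertex 0.8 4.4 4.0
  endloop
 endfacet
 facet normal -0.662 0.526 -0.534
  outer loop
   vertex 3.3 4.5 1.0
   vertex 1.0 1.0 0.4
   vertex 0.8 4.4 4.0
  endloop
 endfacet
 facet normal 0.067 0.126 -0.990
  outer loop
   vertex 3.3 4.5 1.0
   vertex 4.7 1.4 0.7
   vertex 1.0 1.0 0.4
  endloop
 endfacet
 facet normal -0.467 -0.325 0.823
  outer loop
   vertex 3.1 1.6 4.2
   vertex 0.8 4.4 4.0
   vertex 1.5 0.1 2.7
  endloop
 endfacet
 facet normal 0.505 -0.817 0.278
  outer loop
   vertex 3.1 1.6 4.2
   vertex 1.5 0.1 2.7
   vertex 4.7 1.4 0.7
  endloop
 endfacet
 facet normal 0.464 -0.868 0.178
  outer loop
   vertex 3.5 0.8 0.9
   vertex 4.7 1.4 0.7
   vertex 1.5 0.1 2.7
  endloop
 endfacet
 facet normal 0.125 -0.530 -0.839
  outer loop
   vertex 3.5 0.8 0.9
   vertex 1.0 1.0 0.4
   vertex 4.7 1.4 0.7
  endloop
 endfacet
 facet normal -0.002 -0.931 -0.364
  outer loop
   vertex 3.5 0.8 0.9
   vertex 1.5 0.1 2.7
   vertex 1.0 1.0 0.4
  endloop
 endfacet
 facet normal 0.648 0.358 -0.673
  outer loop
   vertex 4.4 4.2 1.9
   vertex 4.7 1.4 0.7
   vertex 3.3 4.5 1.0
  endloop
 endfacet
 facet normal 0.905 -0.082 0.418
  outer loop
   vertex 4.4 4.2 1.9
   vertex 3.1 1.6 4.2
   vertex 4.7 1.4 0.7
  endloop
 endfacet
 facet normal 0.143 0.978 0.152
  outer loop
   vertex 4.4 4.2 1.9
   vertex 3.3 4.5 1.0
   vertex 0.8 4.4 4.0
  endloop
 endfacet
 facet normal 0.470 0.441 0.764
  outer loop
   vertex 4.4 4.2 1.9
   vertex 0.8 4.4 4.0
   vertex 3.1 1.6 4.2
  endloop
 endfacet
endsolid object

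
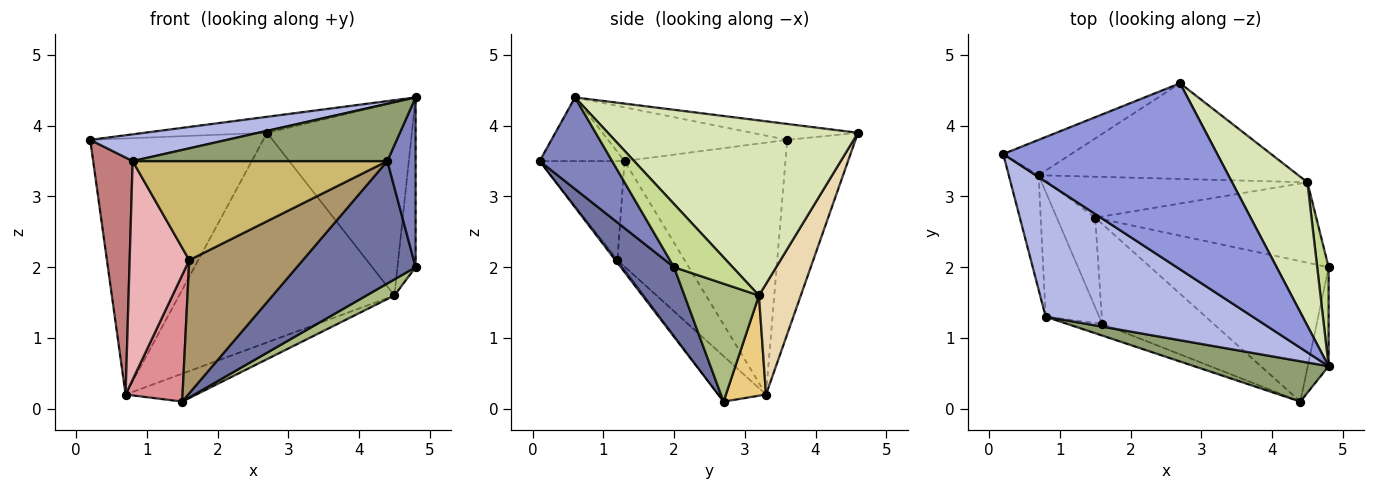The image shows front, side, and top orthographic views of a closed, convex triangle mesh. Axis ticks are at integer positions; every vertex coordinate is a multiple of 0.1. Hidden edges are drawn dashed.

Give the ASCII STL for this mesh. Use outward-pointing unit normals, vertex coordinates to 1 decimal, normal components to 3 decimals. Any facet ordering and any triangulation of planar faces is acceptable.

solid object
 facet normal 0.283 -0.630 -0.723
  outer loop
   vertex 1.5 2.7 0.1
   vertex 4.8 2.0 2.0
   vertex 4.4 0.1 3.5
  endloop
 endfacet
 facet normal 0.911 -0.356 -0.207
  outer loop
   vertex 4.8 0.6 4.4
   vertex 4.4 0.1 3.5
   vertex 4.8 2.0 2.0
  endloop
 endfacet
 facet normal -0.074 0.085 0.994
  outer loop
   vertex 4.8 0.6 4.4
   vertex 2.7 4.6 3.9
   vertex 0.2 3.6 3.8
  endloop
 endfacet
 facet normal -0.247 -0.188 0.951
  outer loop
   vertex 4.8 0.6 4.4
   vertex 0.2 3.6 3.8
   vertex 0.8 1.3 3.5
  endloop
 endfacet
 facet normal -0.263 -0.789 0.555
  outer loop
   vertex 4.8 0.6 4.4
   vertex 0.8 1.3 3.5
   vertex 4.4 0.1 3.5
  endloop
 endfacet
 facet normal 0.463 -0.174 -0.869
  outer loop
   vertex 4.5 3.2 1.6
   vertex 4.8 2.0 2.0
   vertex 1.5 2.7 0.1
  endloop
 endfacet
 facet normal 0.941 0.292 0.170
  outer loop
   vertex 4.5 3.2 1.6
   vertex 4.8 0.6 4.4
   vertex 4.8 2.0 2.0
  endloop
 endfacet
 facet normal 0.811 0.469 0.349
  outer loop
   vertex 4.5 3.2 1.6
   vertex 2.7 4.6 3.9
   vertex 4.8 0.6 4.4
  endloop
 endfacet
 facet normal -0.015 -0.800 -0.599
  outer loop
   vertex 1.6 1.2 2.1
   vertex 1.5 2.7 0.1
   vertex 4.4 0.1 3.5
  endloop
 endfacet
 facet normal -0.314 -0.943 -0.112
  outer loop
   vertex 1.6 1.2 2.1
   vertex 4.4 0.1 3.5
   vertex 0.8 1.3 3.5
  endloop
 endfacet
 facet normal 0.304 0.537 -0.787
  outer loop
   vertex 0.7 3.3 0.2
   vertex 4.5 3.2 1.6
   vertex 1.5 2.7 0.1
  endloop
 endfacet
 facet normal 0.174 0.896 -0.409
  outer loop
   vertex 0.7 3.3 0.2
   vertex 2.7 4.6 3.9
   vertex 4.5 3.2 1.6
  endloop
 endfacet
 facet normal -0.364 0.923 -0.127
  outer loop
   vertex 0.7 3.3 0.2
   vertex 0.2 3.6 3.8
   vertex 2.7 4.6 3.9
  endloop
 endfacet
 facet normal -0.965 -0.237 -0.114
  outer loop
   vertex 0.7 3.3 0.2
   vertex 0.8 1.3 3.5
   vertex 0.2 3.6 3.8
  endloop
 endfacet
 facet normal -0.565 -0.674 -0.477
  outer loop
   vertex 0.7 3.3 0.2
   vertex 1.5 2.7 0.1
   vertex 1.6 1.2 2.1
  endloop
 endfacet
 facet normal -0.699 -0.621 -0.355
  outer loop
   vertex 0.7 3.3 0.2
   vertex 1.6 1.2 2.1
   vertex 0.8 1.3 3.5
  endloop
 endfacet
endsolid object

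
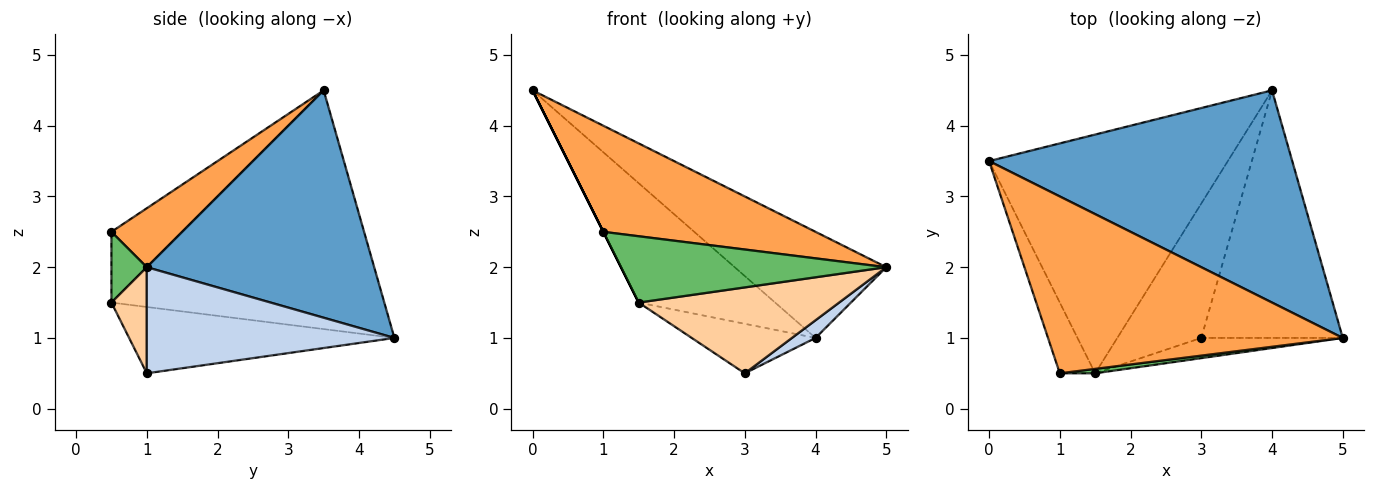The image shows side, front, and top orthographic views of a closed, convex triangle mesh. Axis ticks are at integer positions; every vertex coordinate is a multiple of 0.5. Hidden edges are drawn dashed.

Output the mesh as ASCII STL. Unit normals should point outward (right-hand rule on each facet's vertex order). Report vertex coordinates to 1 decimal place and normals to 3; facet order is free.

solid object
 facet normal 0.557 0.371 0.743
  outer loop
   vertex 4.0 4.5 1.0
   vertex 0.0 3.5 4.5
   vertex 5.0 1.0 2.0
  endloop
 endfacet
 facet normal 0.599 -0.057 -0.799
  outer loop
   vertex 3.0 1.0 0.5
   vertex 4.0 4.5 1.0
   vertex 5.0 1.0 2.0
  endloop
 endfacet
 facet normal 0.169 -0.507 0.845
  outer loop
   vertex 1.0 0.5 2.5
   vertex 5.0 1.0 2.0
   vertex 0.0 3.5 4.5
  endloop
 endfacet
 facet normal 0.169 -0.959 -0.226
  outer loop
   vertex 1.5 0.5 1.5
   vertex 3.0 1.0 0.5
   vertex 5.0 1.0 2.0
  endloop
 endfacet
 facet normal 0.132 -0.989 0.066
  outer loop
   vertex 1.5 0.5 1.5
   vertex 5.0 1.0 2.0
   vertex 1.0 0.5 2.5
  endloop
 endfacet
 facet normal -0.894 0.000 -0.447
  outer loop
   vertex 1.5 0.5 1.5
   vertex 1.0 0.5 2.5
   vertex 0.0 3.5 4.5
  endloop
 endfacet
 facet normal -0.667 0.333 -0.667
  outer loop
   vertex 1.5 0.5 1.5
   vertex 0.0 3.5 4.5
   vertex 4.0 4.5 1.0
  endloop
 endfacet
 facet normal -0.595 0.278 -0.754
  outer loop
   vertex 1.5 0.5 1.5
   vertex 4.0 4.5 1.0
   vertex 3.0 1.0 0.5
  endloop
 endfacet
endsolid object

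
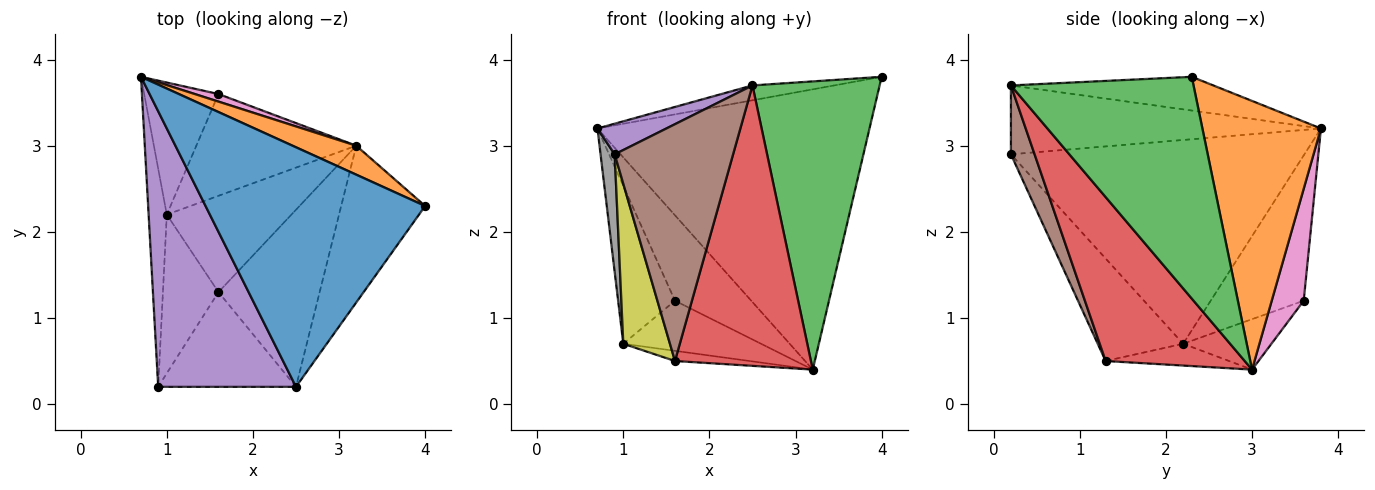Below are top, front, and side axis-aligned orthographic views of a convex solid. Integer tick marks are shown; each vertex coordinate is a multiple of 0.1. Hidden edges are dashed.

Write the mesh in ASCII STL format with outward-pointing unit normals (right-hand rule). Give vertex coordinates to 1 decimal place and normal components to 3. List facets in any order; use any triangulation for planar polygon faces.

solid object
 facet normal -0.152 0.061 0.987
  outer loop
   vertex 2.5 0.2 3.7
   vertex 4.0 2.3 3.8
   vertex 0.7 3.8 3.2
  endloop
 endfacet
 facet normal 0.398 0.913 0.094
  outer loop
   vertex 3.2 3.0 0.4
   vertex 0.7 3.8 3.2
   vertex 4.0 2.3 3.8
  endloop
 endfacet
 facet normal 0.784 -0.546 -0.297
  outer loop
   vertex 3.2 3.0 0.4
   vertex 4.0 2.3 3.8
   vertex 2.5 0.2 3.7
  endloop
 endfacet
 facet normal 0.654 -0.639 -0.404
  outer loop
   vertex 1.6 1.3 0.5
   vertex 3.2 3.0 0.4
   vertex 2.5 0.2 3.7
  endloop
 endfacet
 facet normal -0.445 -0.099 0.890
  outer loop
   vertex 0.9 0.2 2.9
   vertex 2.5 0.2 3.7
   vertex 0.7 3.8 3.2
  endloop
 endfacet
 facet normal 0.183 -0.913 -0.365
  outer loop
   vertex 0.9 0.2 2.9
   vertex 1.6 1.3 0.5
   vertex 2.5 0.2 3.7
  endloop
 endfacet
 facet normal 0.385 0.919 0.082
  outer loop
   vertex 1.6 3.6 1.2
   vertex 0.7 3.8 3.2
   vertex 3.2 3.0 0.4
  endloop
 endfacet
 facet normal -0.995 -0.048 -0.089
  outer loop
   vertex 1.0 2.2 0.7
   vertex 0.9 0.2 2.9
   vertex 0.7 3.8 3.2
  endloop
 endfacet
 facet normal -0.793 -0.433 -0.430
  outer loop
   vertex 1.0 2.2 0.7
   vertex 1.6 1.3 0.5
   vertex 0.9 0.2 2.9
  endloop
 endfacet
 facet normal -0.782 0.478 -0.400
  outer loop
   vertex 1.0 2.2 0.7
   vertex 0.7 3.8 3.2
   vertex 1.6 3.6 1.2
  endloop
 endfacet
 facet normal -0.171 0.104 -0.980
  outer loop
   vertex 1.0 2.2 0.7
   vertex 3.2 3.0 0.4
   vertex 1.6 1.3 0.5
  endloop
 endfacet
 facet normal -0.272 0.425 -0.863
  outer loop
   vertex 1.0 2.2 0.7
   vertex 1.6 3.6 1.2
   vertex 3.2 3.0 0.4
  endloop
 endfacet
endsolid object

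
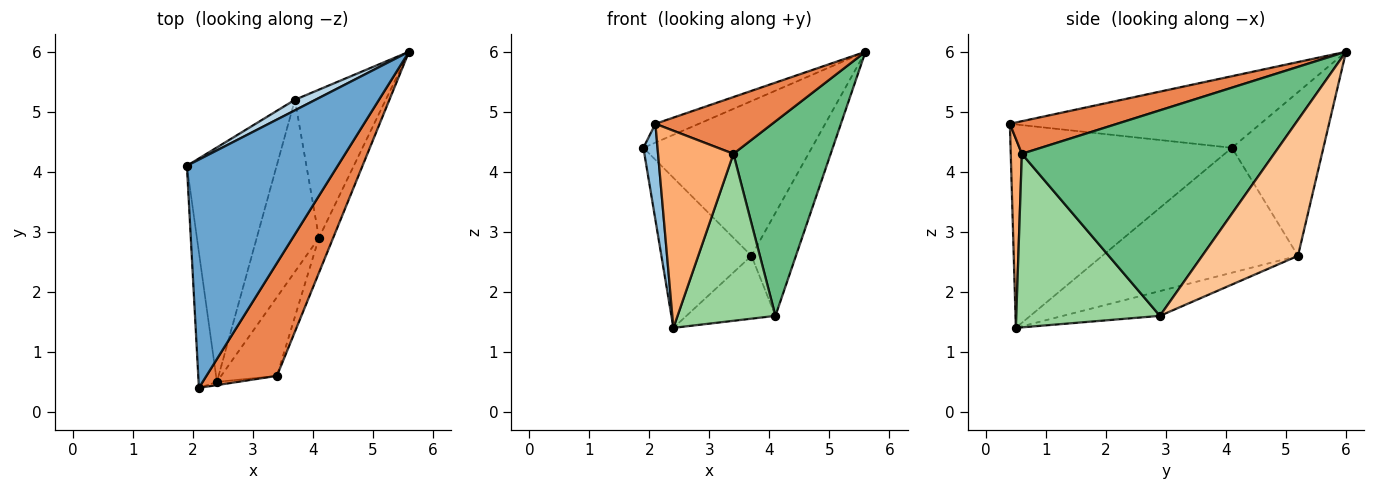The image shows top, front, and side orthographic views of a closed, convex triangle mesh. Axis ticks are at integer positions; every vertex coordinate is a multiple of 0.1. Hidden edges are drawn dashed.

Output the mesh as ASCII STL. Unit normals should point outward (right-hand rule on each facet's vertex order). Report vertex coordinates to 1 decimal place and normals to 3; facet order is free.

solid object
 facet normal -0.428 0.074 0.901
  outer loop
   vertex 2.1 0.4 4.8
   vertex 5.6 6.0 6.0
   vertex 1.9 4.1 4.4
  endloop
 endfacet
 facet normal -0.994 -0.063 -0.090
  outer loop
   vertex 2.1 0.4 4.8
   vertex 1.9 4.1 4.4
   vertex 2.4 0.5 1.4
  endloop
 endfacet
 facet normal -0.476 0.877 0.060
  outer loop
   vertex 3.7 5.2 2.6
   vertex 1.9 4.1 4.4
   vertex 5.6 6.0 6.0
  endloop
 endfacet
 facet normal -0.761 0.350 -0.547
  outer loop
   vertex 3.7 5.2 2.6
   vertex 2.4 0.5 1.4
   vertex 1.9 4.1 4.4
  endloop
 endfacet
 facet normal 0.382 -0.415 0.826
  outer loop
   vertex 3.4 0.6 4.3
   vertex 5.6 6.0 6.0
   vertex 2.1 0.4 4.8
  endloop
 endfacet
 facet normal 0.146 -0.989 -0.016
  outer loop
   vertex 3.4 0.6 4.3
   vertex 2.1 0.4 4.8
   vertex 2.4 0.5 1.4
  endloop
 endfacet
 facet normal 0.776 0.360 -0.518
  outer loop
   vertex 4.1 2.9 1.6
   vertex 3.7 5.2 2.6
   vertex 5.6 6.0 6.0
  endloop
 endfacet
 facet normal -0.350 0.322 -0.880
  outer loop
   vertex 4.1 2.9 1.6
   vertex 2.4 0.5 1.4
   vertex 3.7 5.2 2.6
  endloop
 endfacet
 facet normal 0.931 -0.359 -0.064
  outer loop
   vertex 4.1 2.9 1.6
   vertex 5.6 6.0 6.0
   vertex 3.4 0.6 4.3
  endloop
 endfacet
 facet normal 0.799 -0.544 -0.257
  outer loop
   vertex 4.1 2.9 1.6
   vertex 3.4 0.6 4.3
   vertex 2.4 0.5 1.4
  endloop
 endfacet
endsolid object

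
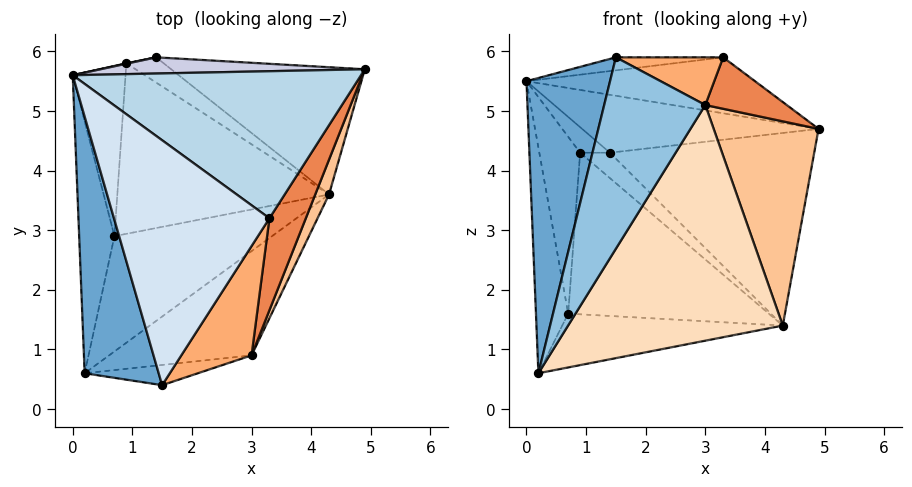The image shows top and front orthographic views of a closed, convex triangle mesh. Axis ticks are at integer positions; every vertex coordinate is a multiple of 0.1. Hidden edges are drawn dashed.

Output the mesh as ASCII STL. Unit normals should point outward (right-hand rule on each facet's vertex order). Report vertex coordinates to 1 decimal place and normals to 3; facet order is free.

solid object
 facet normal -0.941 -0.255 0.221
  outer loop
   vertex 0.2 0.6 0.6
   vertex 1.5 0.4 5.9
   vertex 0.0 5.6 5.5
  endloop
 endfacet
 facet normal 0.266 -0.959 -0.101
  outer loop
   vertex 3.0 0.9 5.1
   vertex 1.5 0.4 5.9
   vertex 0.2 0.6 0.6
  endloop
 endfacet
 facet normal 0.144 0.352 0.925
  outer loop
   vertex 3.3 3.2 5.9
   vertex 4.9 5.7 4.7
   vertex 0.0 5.6 5.5
  endloop
 endfacet
 facet normal -0.082 0.053 0.995
  outer loop
   vertex 3.3 3.2 5.9
   vertex 0.0 5.6 5.5
   vertex 1.5 0.4 5.9
  endloop
 endfacet
 facet normal 0.817 -0.282 0.503
  outer loop
   vertex 3.3 3.2 5.9
   vertex 3.0 0.9 5.1
   vertex 4.9 5.7 4.7
  endloop
 endfacet
 facet normal 0.528 -0.340 0.778
  outer loop
   vertex 3.3 3.2 5.9
   vertex 1.5 0.4 5.9
   vertex 3.0 0.9 5.1
  endloop
 endfacet
 facet normal 0.930 -0.363 0.062
  outer loop
   vertex 4.3 3.6 1.4
   vertex 4.9 5.7 4.7
   vertex 3.0 0.9 5.1
  endloop
 endfacet
 facet normal 0.599 -0.732 -0.324
  outer loop
   vertex 4.3 3.6 1.4
   vertex 3.0 0.9 5.1
   vertex 0.2 0.6 0.6
  endloop
 endfacet
 facet normal -0.845 0.357 -0.399
  outer loop
   vertex 0.7 2.9 1.6
   vertex 0.2 0.6 0.6
   vertex 0.0 5.6 5.5
  endloop
 endfacet
 facet normal -0.131 0.419 -0.898
  outer loop
   vertex 0.7 2.9 1.6
   vertex 4.3 3.6 1.4
   vertex 0.2 0.6 0.6
  endloop
 endfacet
 facet normal -0.735 0.488 -0.470
  outer loop
   vertex 0.9 5.8 4.3
   vertex 0.7 2.9 1.6
   vertex 0.0 5.6 5.5
  endloop
 endfacet
 facet normal -0.171 0.678 -0.715
  outer loop
   vertex 0.9 5.8 4.3
   vertex 4.3 3.6 1.4
   vertex 0.7 2.9 1.6
  endloop
 endfacet
 facet normal 0.110 0.829 -0.548
  outer loop
   vertex 1.4 5.9 4.3
   vertex 4.9 5.7 4.7
   vertex 4.3 3.6 1.4
  endloop
 endfacet
 facet normal -0.141 0.703 -0.698
  outer loop
   vertex 1.4 5.9 4.3
   vertex 4.3 3.6 1.4
   vertex 0.9 5.8 4.3
  endloop
 endfacet
 facet normal 0.024 0.963 0.269
  outer loop
   vertex 1.4 5.9 4.3
   vertex 0.0 5.6 5.5
   vertex 4.9 5.7 4.7
  endloop
 endfacet
 facet normal -0.196 0.980 0.016
  outer loop
   vertex 1.4 5.9 4.3
   vertex 0.9 5.8 4.3
   vertex 0.0 5.6 5.5
  endloop
 endfacet
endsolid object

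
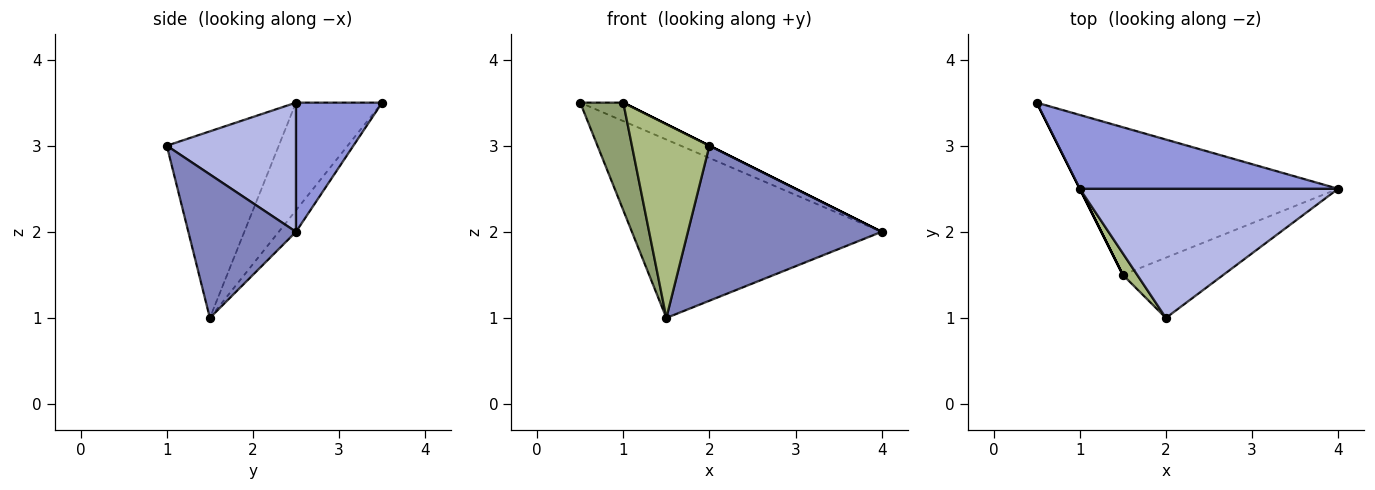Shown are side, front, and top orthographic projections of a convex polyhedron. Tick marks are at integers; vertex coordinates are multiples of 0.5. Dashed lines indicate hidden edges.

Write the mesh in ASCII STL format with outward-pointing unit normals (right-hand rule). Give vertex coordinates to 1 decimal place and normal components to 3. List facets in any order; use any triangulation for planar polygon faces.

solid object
 facet normal -0.053 0.769 -0.637
  outer loop
   vertex 1.5 1.5 1.0
   vertex 0.5 3.5 3.5
   vertex 4.0 2.5 2.0
  endloop
 endfacet
 facet normal 0.460 -0.828 -0.322
  outer loop
   vertex 1.5 1.5 1.0
   vertex 4.0 2.5 2.0
   vertex 2.0 1.0 3.0
  endloop
 endfacet
 facet normal 0.436 0.218 0.873
  outer loop
   vertex 1.0 2.5 3.5
   vertex 4.0 2.5 2.0
   vertex 0.5 3.5 3.5
  endloop
 endfacet
 facet normal 0.447 0.000 0.894
  outer loop
   vertex 1.0 2.5 3.5
   vertex 2.0 1.0 3.0
   vertex 4.0 2.5 2.0
  endloop
 endfacet
 facet normal -0.894 -0.447 0.000
  outer loop
   vertex 1.0 2.5 3.5
   vertex 0.5 3.5 3.5
   vertex 1.5 1.5 1.0
  endloop
 endfacet
 facet normal -0.821 -0.568 0.063
  outer loop
   vertex 1.0 2.5 3.5
   vertex 1.5 1.5 1.0
   vertex 2.0 1.0 3.0
  endloop
 endfacet
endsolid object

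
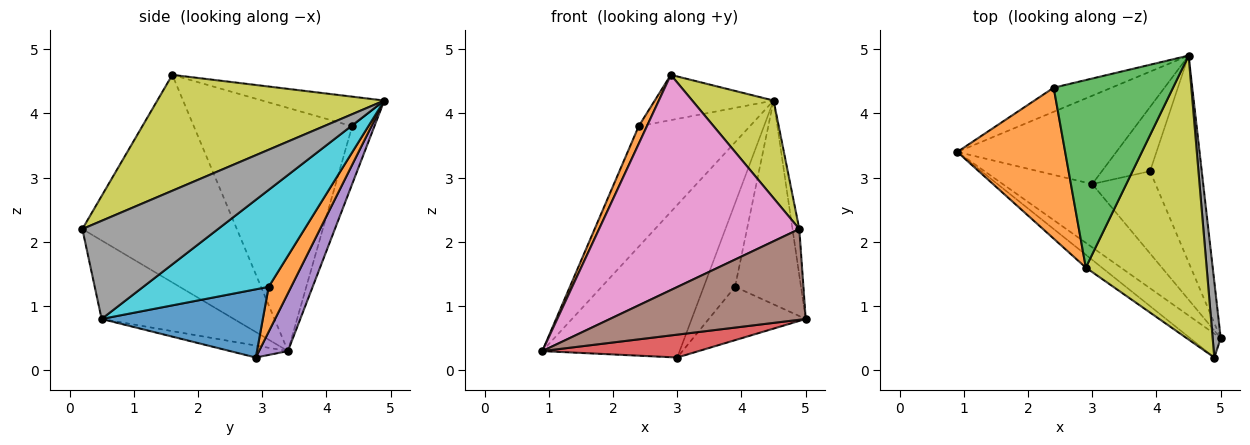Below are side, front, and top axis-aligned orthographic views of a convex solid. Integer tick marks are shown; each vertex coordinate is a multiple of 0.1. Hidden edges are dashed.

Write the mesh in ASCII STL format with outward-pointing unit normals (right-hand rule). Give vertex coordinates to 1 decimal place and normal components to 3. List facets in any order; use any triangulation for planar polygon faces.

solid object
 facet normal -0.192 0.962 -0.192
  outer loop
   vertex 2.4 4.4 3.8
   vertex 4.5 4.9 4.2
   vertex 0.9 3.4 0.3
  endloop
 endfacet
 facet normal -0.913 -0.047 0.405
  outer loop
   vertex 2.4 4.4 3.8
   vertex 0.9 3.4 0.3
   vertex 2.9 1.6 4.6
  endloop
 endfacet
 facet normal -0.234 0.228 0.945
  outer loop
   vertex 2.4 4.4 3.8
   vertex 2.9 1.6 4.6
   vertex 4.5 4.9 4.2
  endloop
 endfacet
 facet normal -0.125 -0.337 -0.933
  outer loop
   vertex 3.0 2.9 0.2
   vertex 5.0 0.5 0.8
   vertex 0.9 3.4 0.3
  endloop
 endfacet
 facet normal 0.179 0.851 -0.493
  outer loop
   vertex 3.0 2.9 0.2
   vertex 0.9 3.4 0.3
   vertex 4.5 4.9 4.2
  endloop
 endfacet
 facet normal -0.547 -0.810 -0.213
  outer loop
   vertex 4.9 0.2 2.2
   vertex 0.9 3.4 0.3
   vertex 5.0 0.5 0.8
  endloop
 endfacet
 facet normal -0.610 -0.791 -0.047
  outer loop
   vertex 4.9 0.2 2.2
   vertex 2.9 1.6 4.6
   vertex 0.9 3.4 0.3
  endloop
 endfacet
 facet normal 0.995 0.050 0.082
  outer loop
   vertex 4.9 0.2 2.2
   vertex 5.0 0.5 0.8
   vertex 4.5 4.9 4.2
  endloop
 endfacet
 facet normal 0.672 -0.241 0.700
  outer loop
   vertex 4.9 0.2 2.2
   vertex 4.5 4.9 4.2
   vertex 2.9 1.6 4.6
  endloop
 endfacet
 facet normal 0.801 0.421 -0.427
  outer loop
   vertex 3.9 3.1 1.3
   vertex 4.5 4.9 4.2
   vertex 5.0 0.5 0.8
  endloop
 endfacet
 facet normal 0.671 0.403 -0.622
  outer loop
   vertex 3.9 3.1 1.3
   vertex 5.0 0.5 0.8
   vertex 3.0 2.9 0.2
  endloop
 endfacet
 facet normal 0.495 0.689 -0.530
  outer loop
   vertex 3.9 3.1 1.3
   vertex 3.0 2.9 0.2
   vertex 4.5 4.9 4.2
  endloop
 endfacet
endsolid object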